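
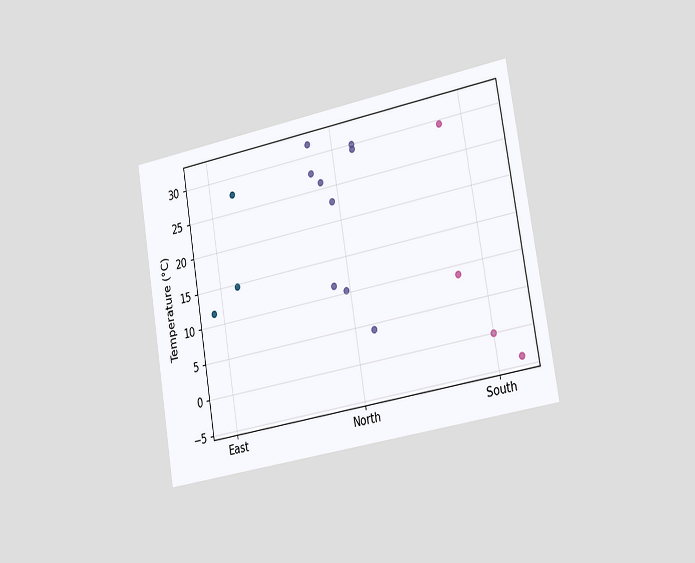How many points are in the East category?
The chart is tilted about 9° counter-clockwise and viewed slightly from the right. Counting the markers in the East column gives 3.

3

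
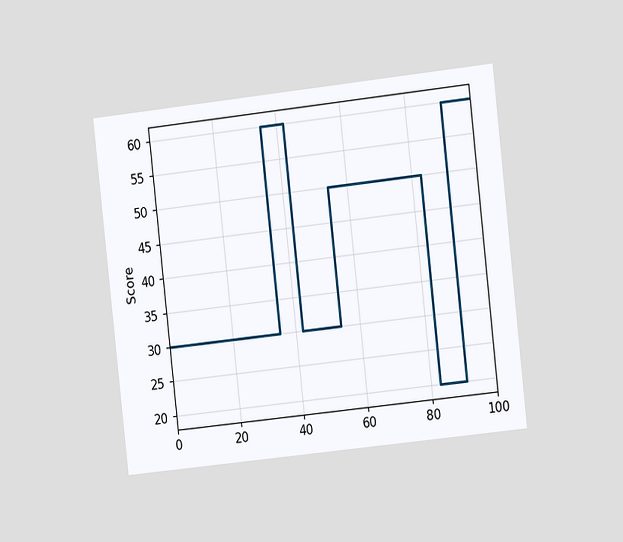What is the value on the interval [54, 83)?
50

The chart is tilted about 6° counter-clockwise and viewed at a slight angle. On [54, 83) the step sits at 50.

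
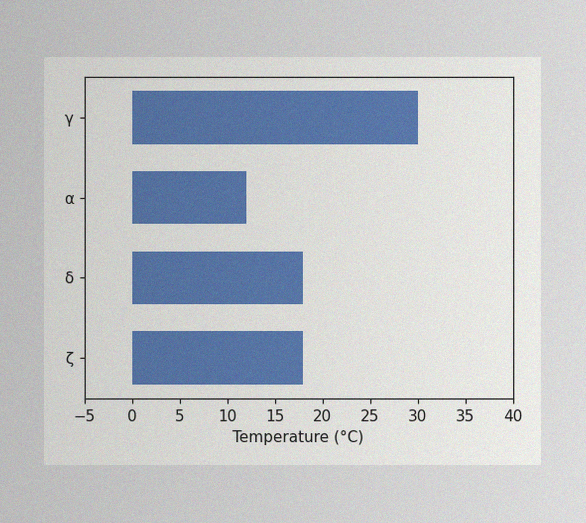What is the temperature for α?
The image has some photo noise and uneven lighting. Reading along the chart's x-axis, the α bar reaches 12°C.

12°C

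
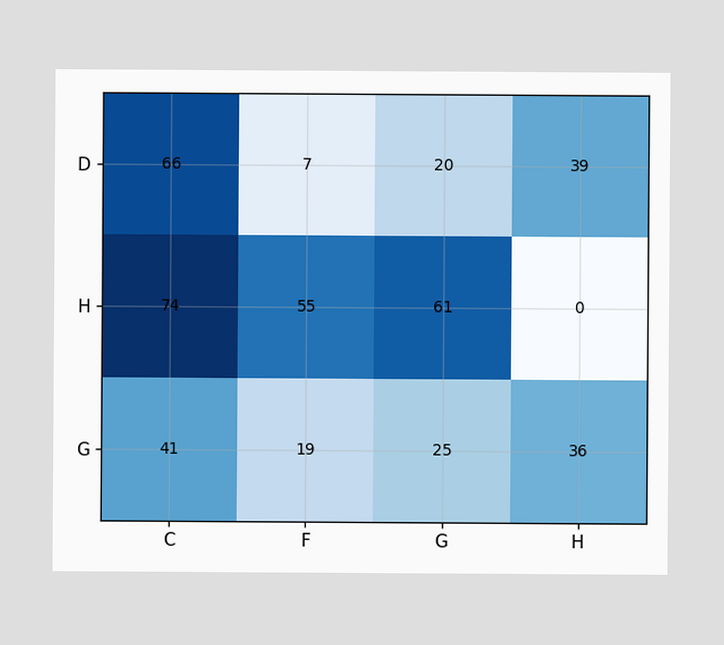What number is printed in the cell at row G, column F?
19

The (G, F) cell reads 19.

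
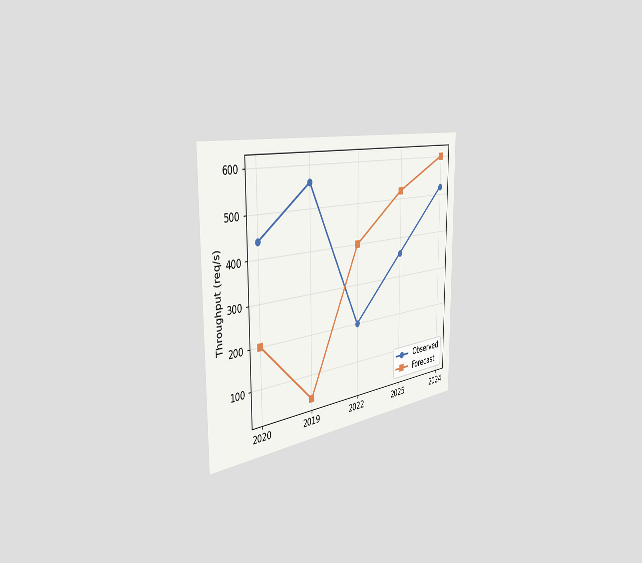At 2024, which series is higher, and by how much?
Forecast, by 80req/s

The chart is viewed slightly from the left. At 2024, Forecast sits above the other line by 80req/s.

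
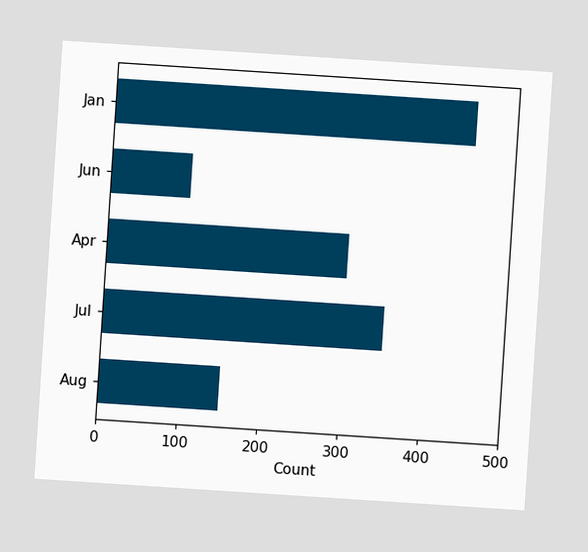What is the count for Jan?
The chart is tilted about 4° clockwise. Reading along the chart's x-axis, the Jan bar reaches 450.

450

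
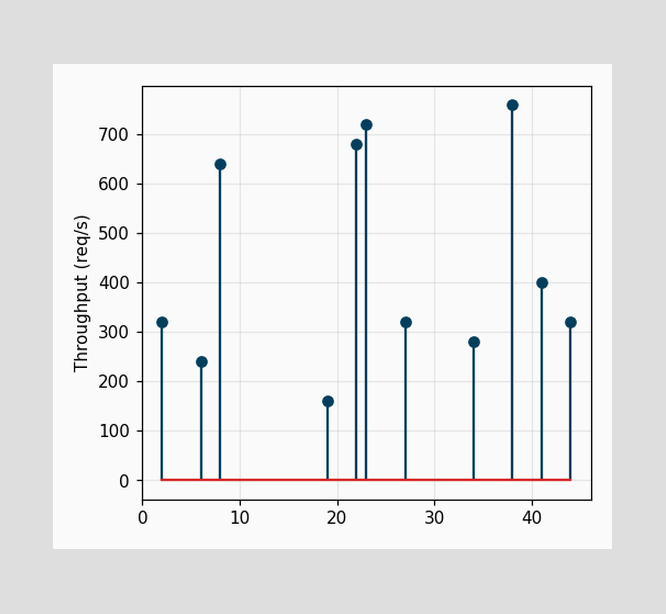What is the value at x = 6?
240req/s

The stem at x=6 reaches 240req/s.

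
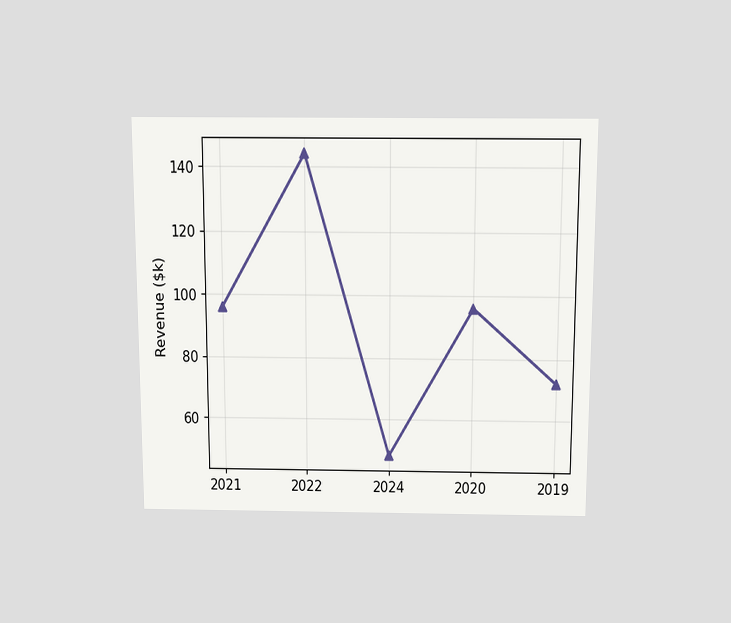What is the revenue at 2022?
$144k

The chart is viewed slightly from above. At 2022, the line is at $144k.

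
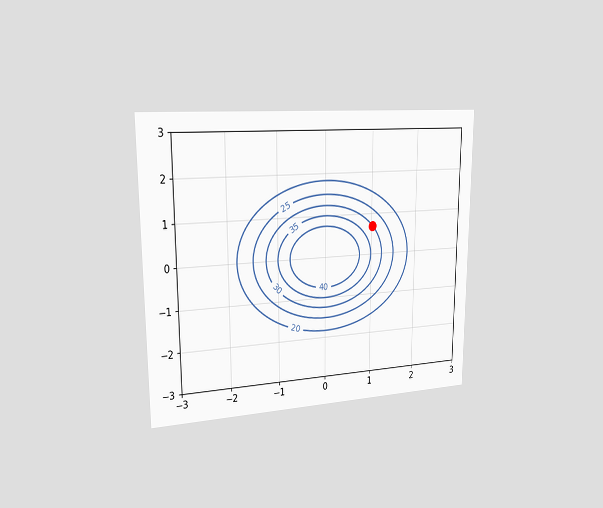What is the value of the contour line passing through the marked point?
The chart is viewed slightly from the left. The marked point sits on the contour labelled 30.

30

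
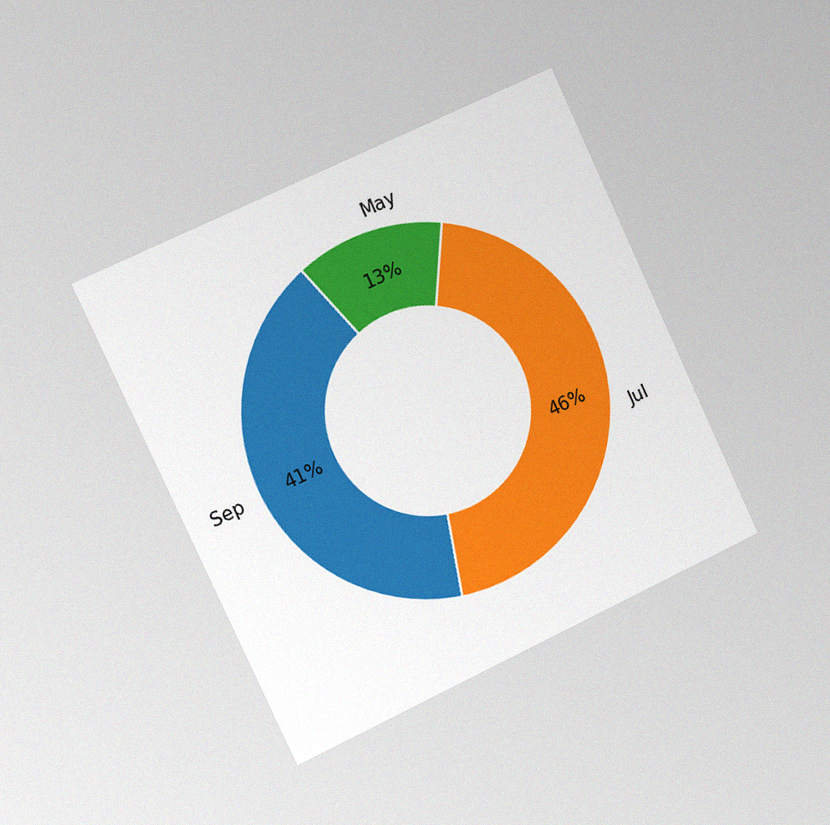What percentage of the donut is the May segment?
The chart is tilted about 25° counter-clockwise and viewed slightly from the left, with some photo noise. The May segment takes up 13% of the ring.

13%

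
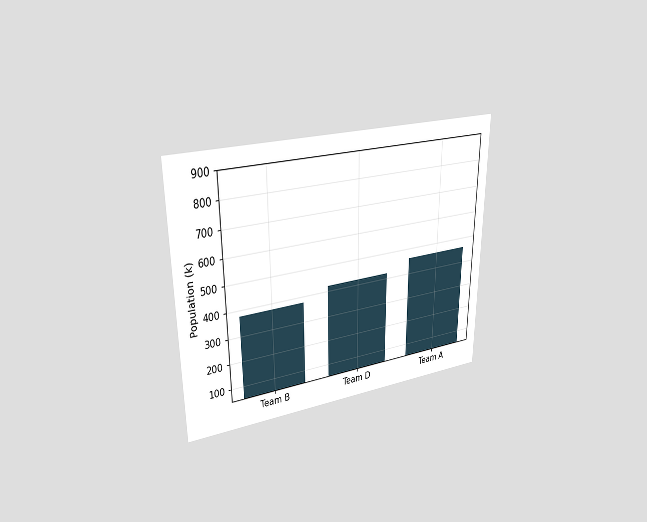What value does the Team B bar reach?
The chart is viewed at a slight angle. Reading along the chart's y-axis, the Team B bar reaches 378k.

378k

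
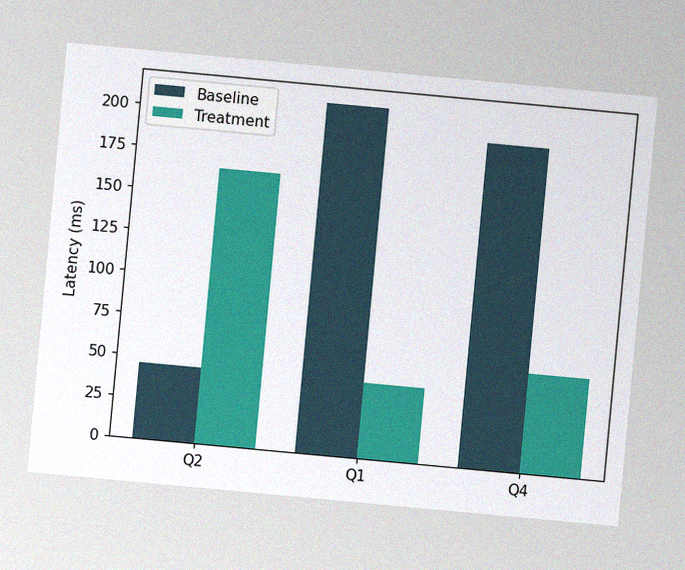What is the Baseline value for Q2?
The chart is tilted about 5° clockwise, with some photo noise. The Baseline bar at Q2 reaches 45ms on the y-axis.

45ms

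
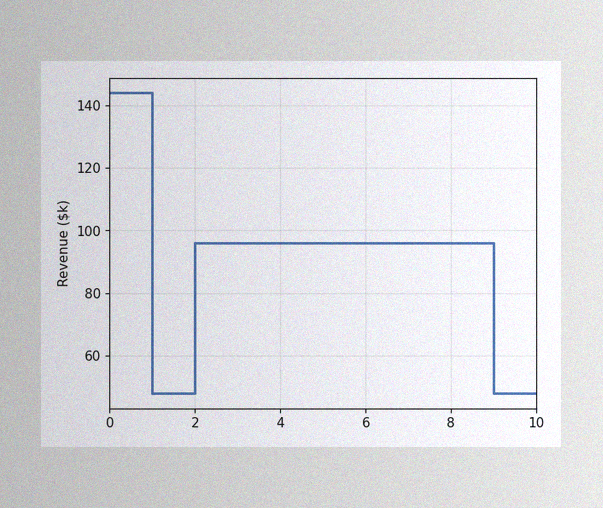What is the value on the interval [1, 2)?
The image has some photo noise and uneven lighting. On [1, 2) the step sits at $48k.

$48k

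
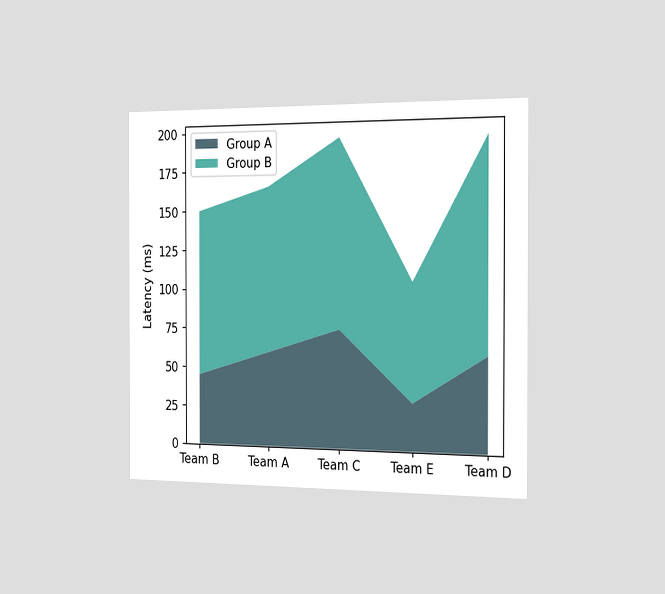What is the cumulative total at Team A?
165ms

The chart is viewed slightly from the right. The stacked total at Team A reaches 165ms.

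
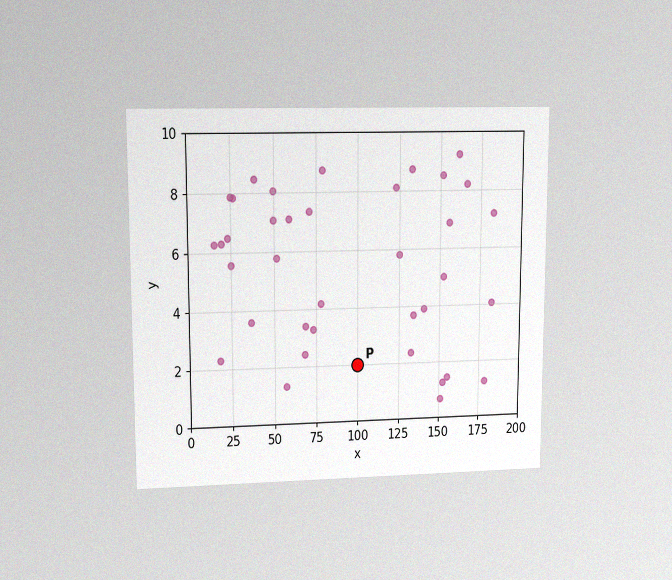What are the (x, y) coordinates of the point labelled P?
(100, 2)

The chart is viewed at a slight angle, with some photo noise. Following the gridlines from P to each axis, P sits at (100, 2).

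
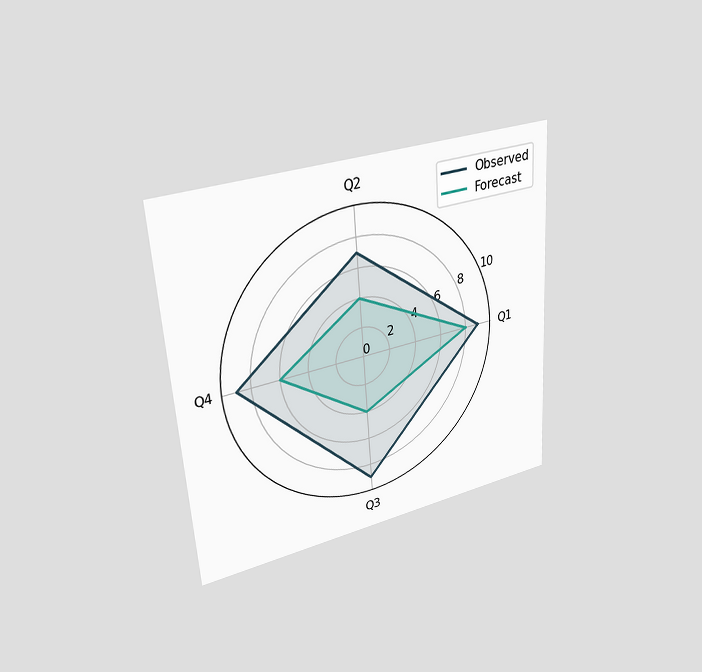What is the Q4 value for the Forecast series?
The chart is tilted about 4° counter-clockwise and viewed at a slight angle. On the Q4 axis, Forecast reaches 6.

6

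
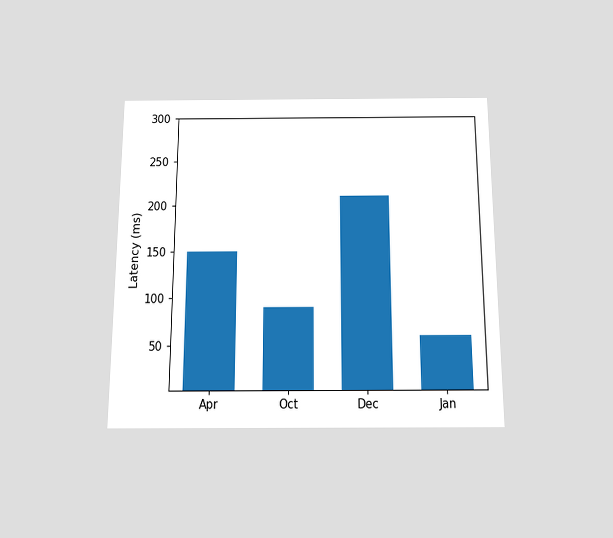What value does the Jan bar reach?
60ms

The chart is viewed slightly from below. Reading along the chart's y-axis, the Jan bar reaches 60ms.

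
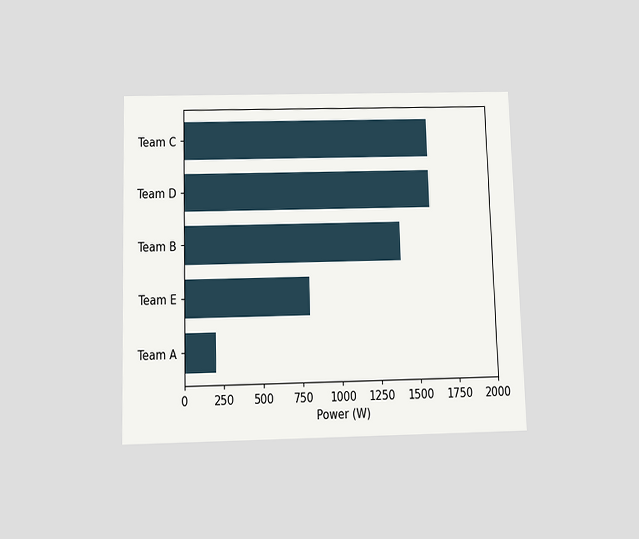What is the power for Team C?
1600W

The chart is viewed slightly from below. Reading along the chart's x-axis, the Team C bar reaches 1600W.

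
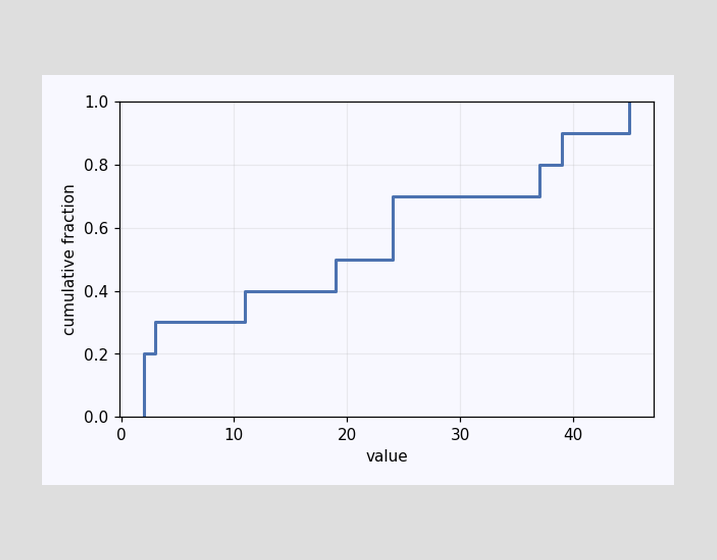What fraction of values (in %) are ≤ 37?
At x=37 the ECDF step is at 80%.

80%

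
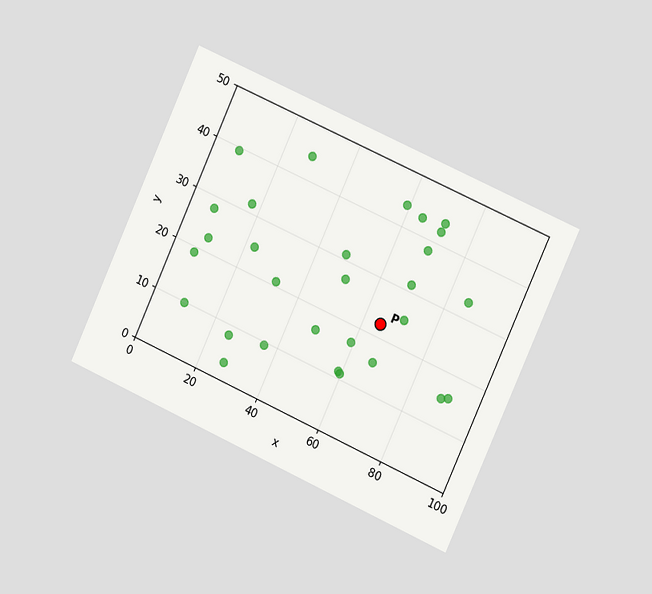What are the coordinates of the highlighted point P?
(65, 22.5)

The chart is tilted about 24° clockwise and viewed slightly from the right. Following the gridlines from P to each axis, P sits at (65, 22.5).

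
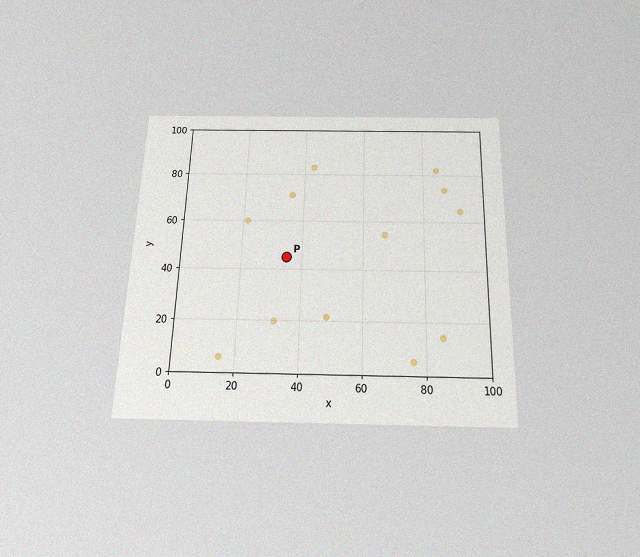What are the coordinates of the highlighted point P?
(35, 45)

The chart is viewed slightly from below, with some photo noise. Following the gridlines from P to each axis, P sits at (35, 45).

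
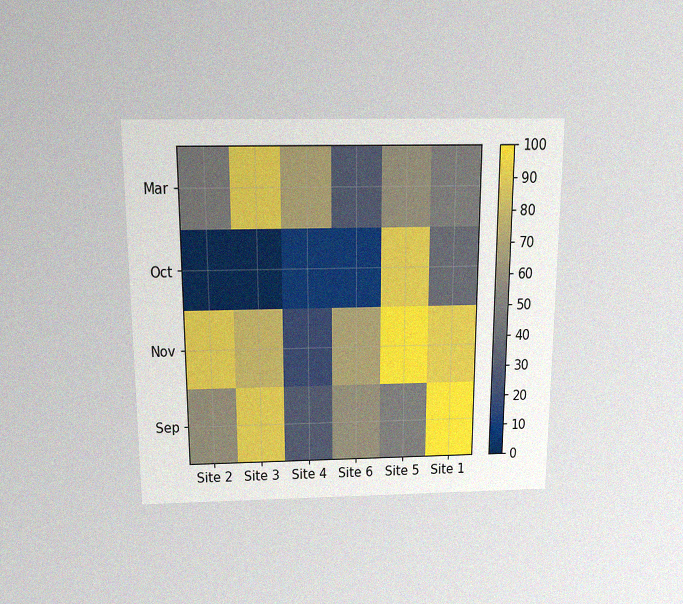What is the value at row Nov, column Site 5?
100

The chart is viewed slightly from above, with some photo noise. Matching cell (Nov, Site 5) against the colorbar gives 100.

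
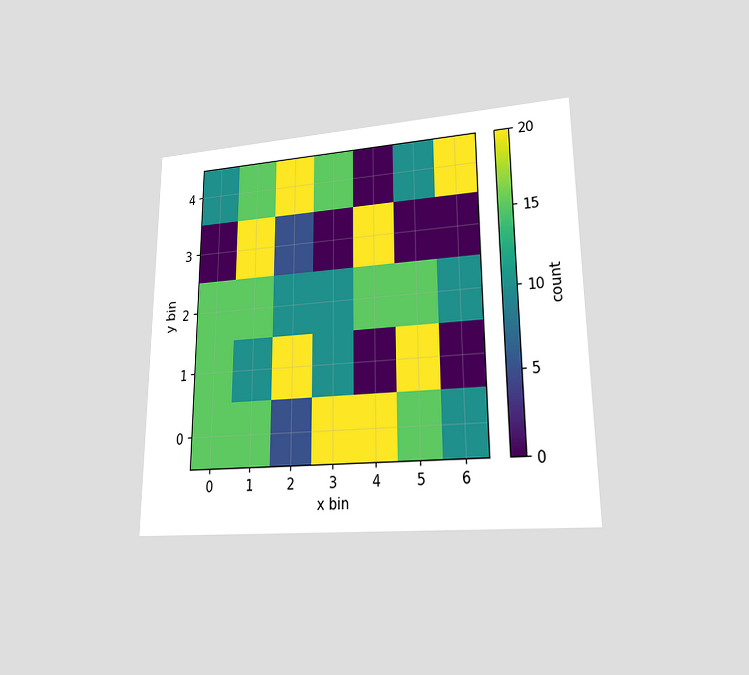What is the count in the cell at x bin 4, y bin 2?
The chart is viewed at a slight angle. Matching the cell (4, 2) against the colorbar gives 15.

15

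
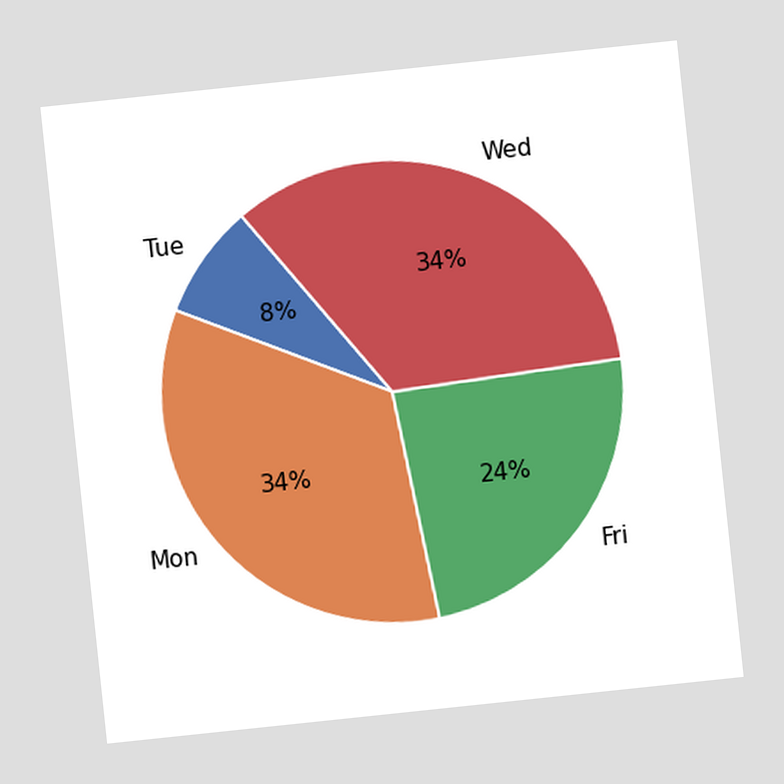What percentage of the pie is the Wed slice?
The chart is tilted about 6° counter-clockwise. The Wed slice takes up 34% of the pie.

34%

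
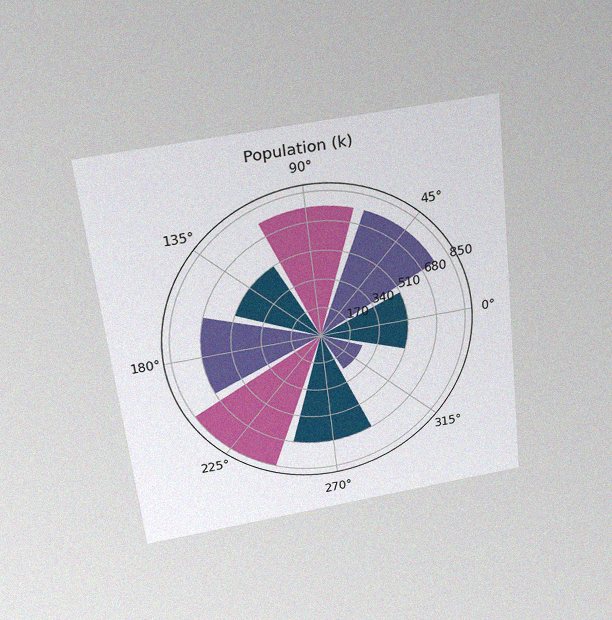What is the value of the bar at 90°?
765k

The chart is tilted about 7° counter-clockwise and viewed slightly from above, with some photo noise. The bar at 90° reaches 765k on the radial axis.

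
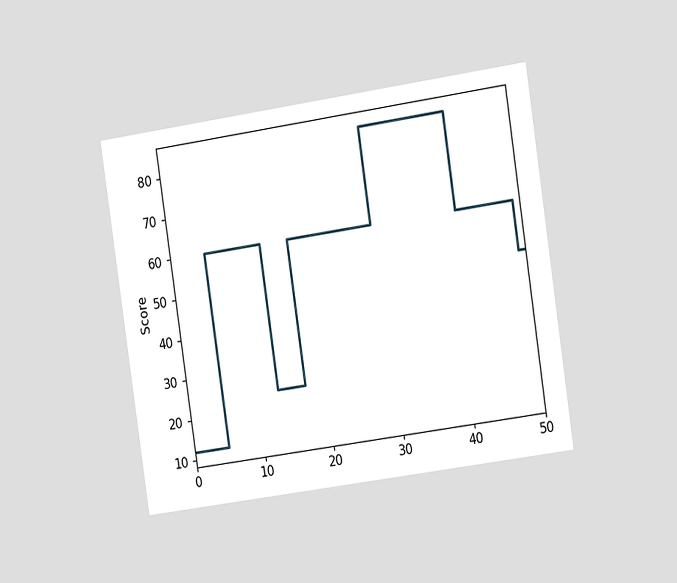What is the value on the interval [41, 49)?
60

The chart is tilted about 8° counter-clockwise and viewed slightly from the right. On [41, 49) the step sits at 60.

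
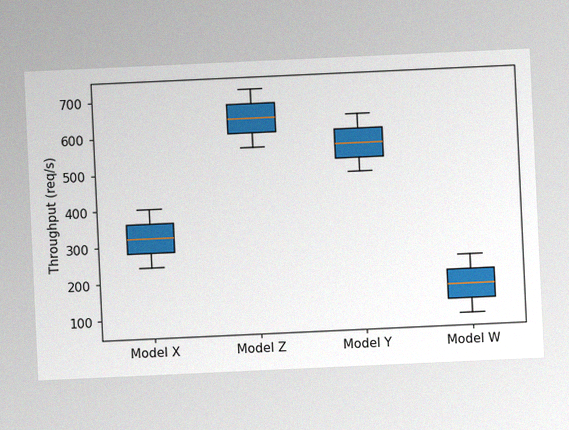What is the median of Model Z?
640req/s

The chart is tilted about 3° counter-clockwise, with some photo noise. The median line in the Model Z box sits at 640req/s.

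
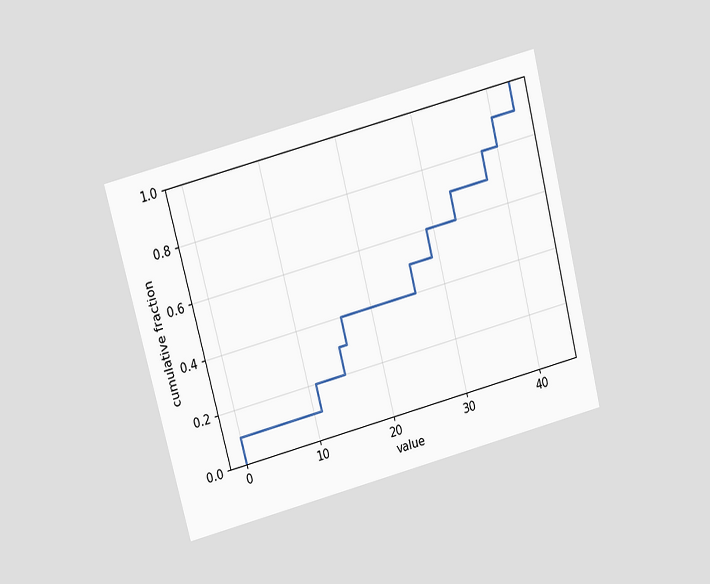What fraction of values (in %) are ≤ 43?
The chart is tilted about 14° counter-clockwise and viewed slightly from above. At x=43 the ECDF step is at 100%.

100%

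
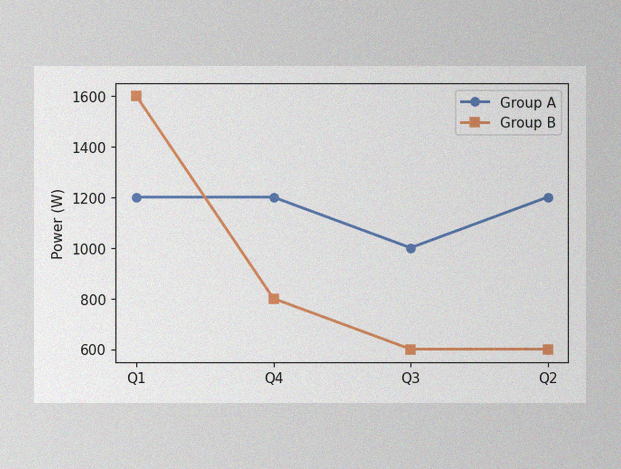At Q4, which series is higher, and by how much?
Group A, by 400W

The image has some photo noise and uneven lighting. At Q4, Group A sits above the other line by 400W.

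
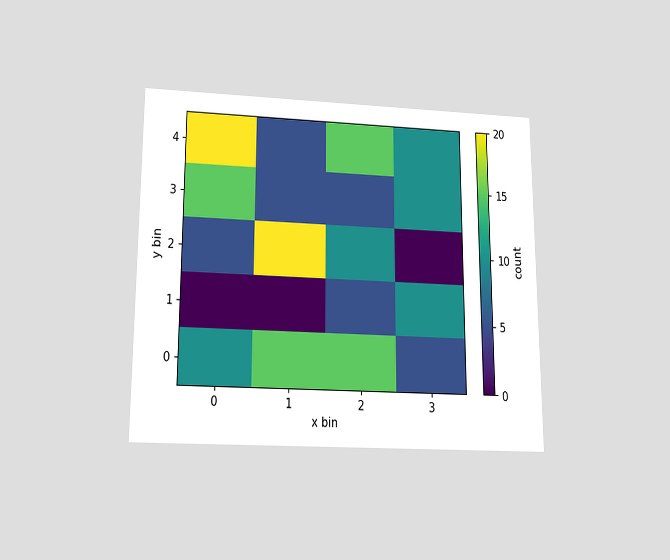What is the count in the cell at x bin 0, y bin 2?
The chart is viewed slightly from below. Matching the cell (0, 2) against the colorbar gives 5.

5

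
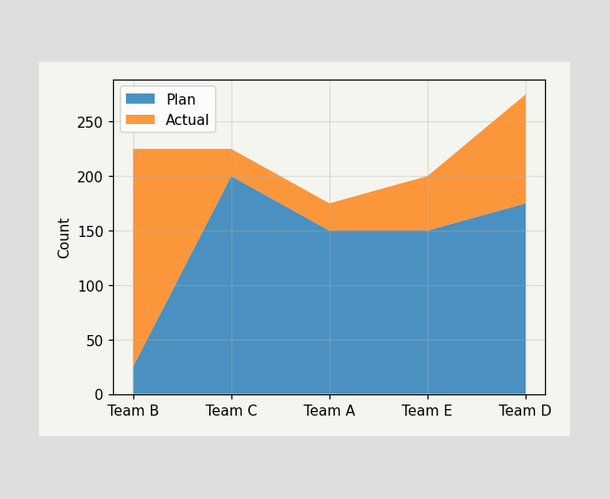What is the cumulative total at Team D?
The stacked total at Team D reaches 275.

275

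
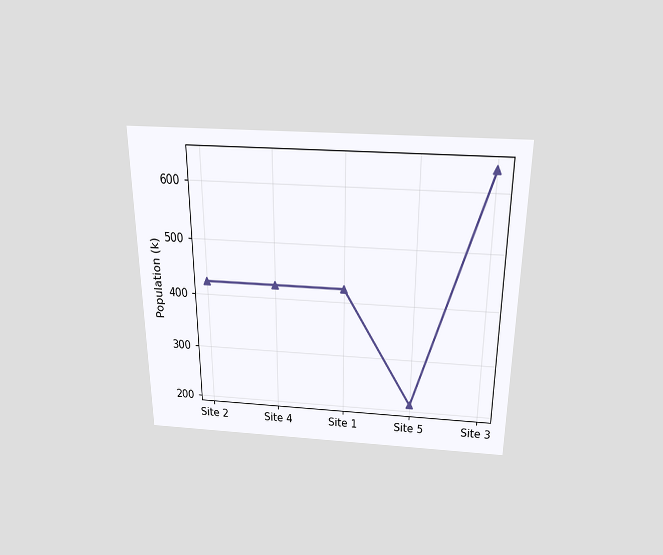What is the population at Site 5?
212k

The chart is viewed slightly from above. At Site 5, the line is at 212k.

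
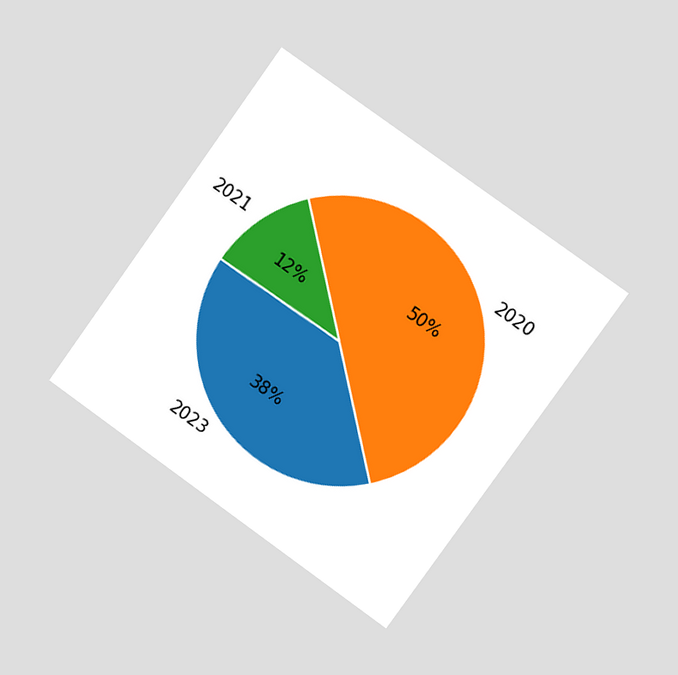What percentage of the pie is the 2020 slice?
The chart is tilted about 36° clockwise and viewed slightly from the right. The 2020 slice takes up 50% of the pie.

50%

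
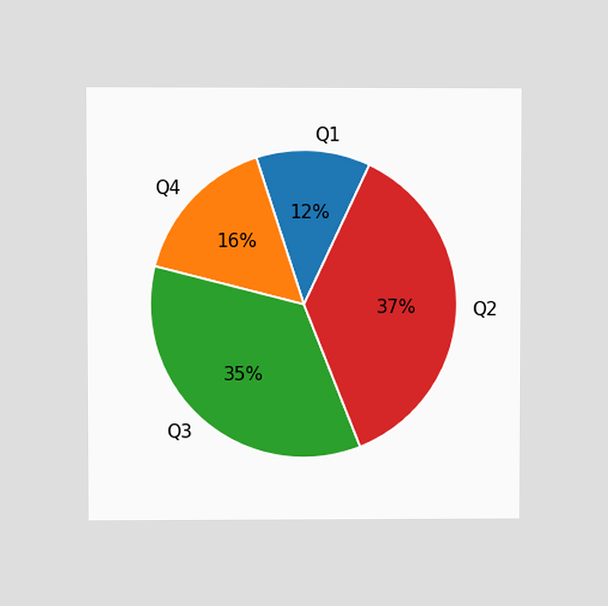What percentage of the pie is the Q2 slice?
The chart is viewed at a slight angle. The Q2 slice takes up 37% of the pie.

37%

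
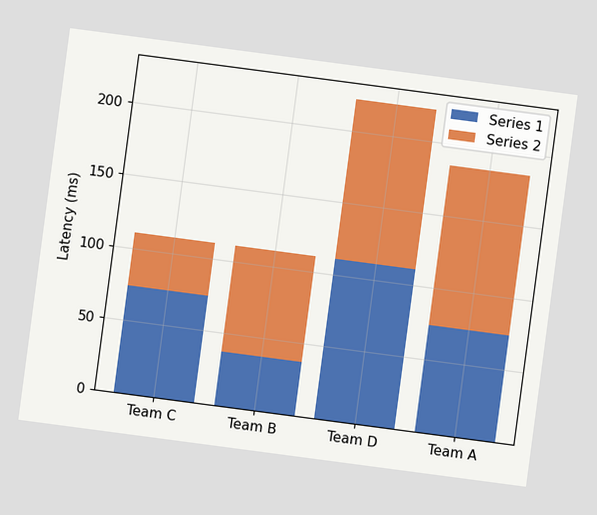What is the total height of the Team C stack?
111ms

The chart is tilted about 8° clockwise. The Team C stack's top reaches 111ms on the y-axis.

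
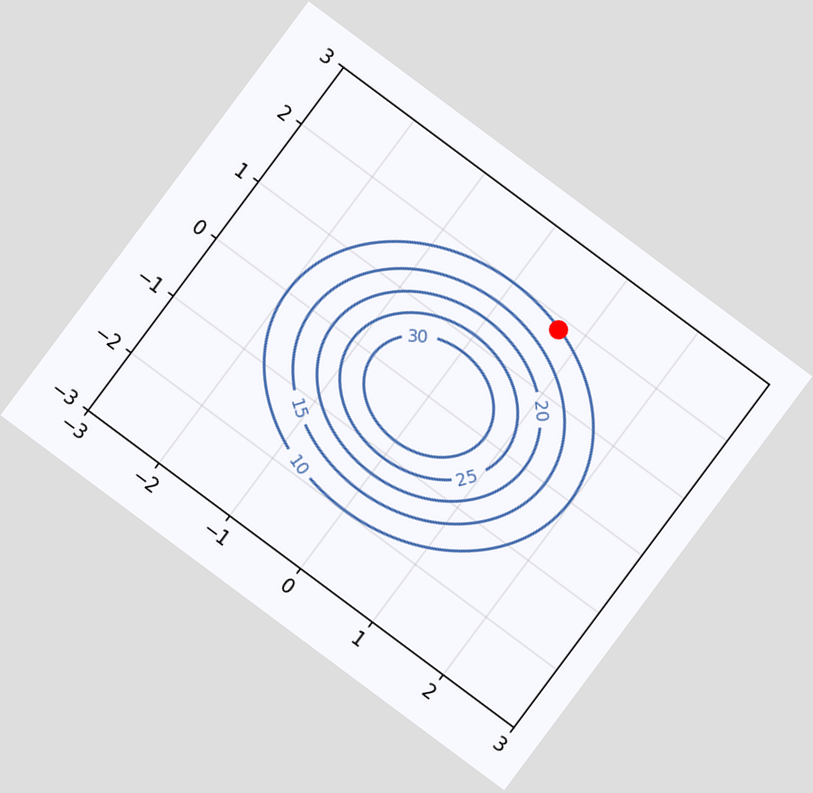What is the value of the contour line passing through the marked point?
The chart is tilted about 37° clockwise. The marked point sits on the contour labelled 10.

10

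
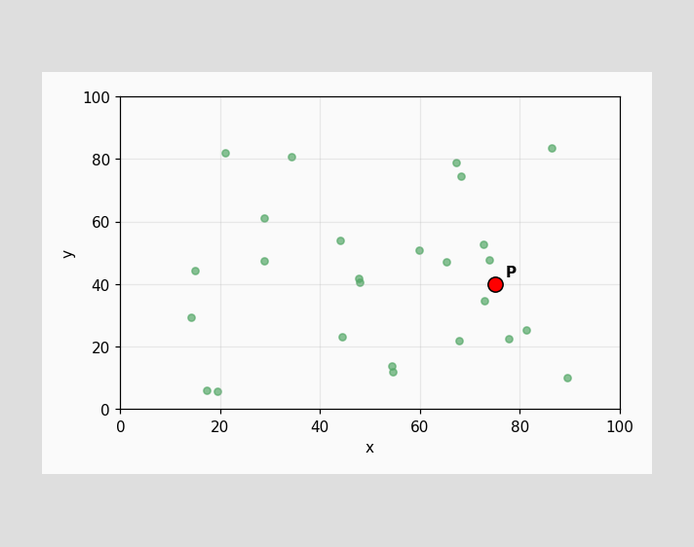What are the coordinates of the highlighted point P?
Following the gridlines from P to each axis, P sits at (75, 40).

(75, 40)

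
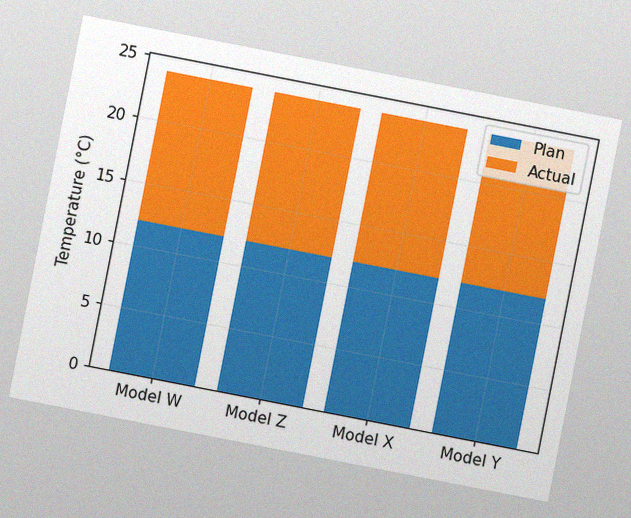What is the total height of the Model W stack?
24°C

The chart is tilted about 11° clockwise, with some photo noise. The Model W stack's top reaches 24°C on the y-axis.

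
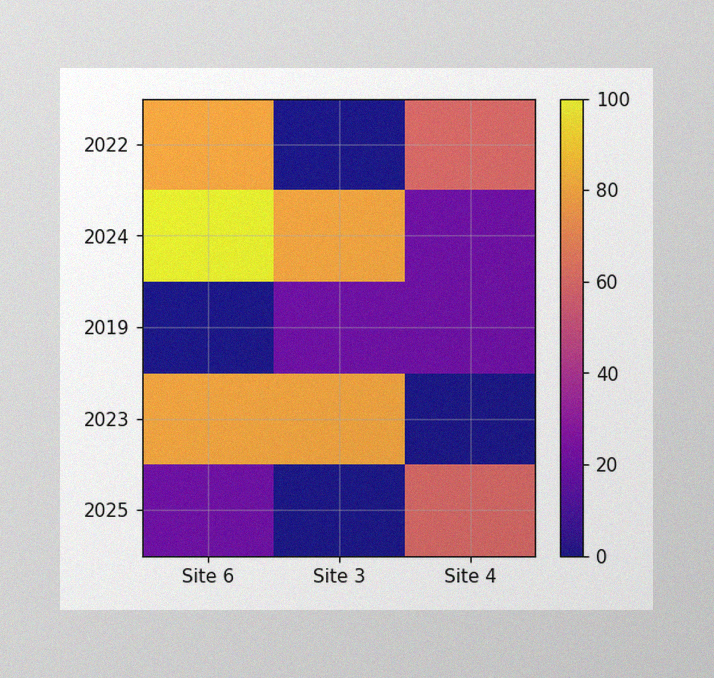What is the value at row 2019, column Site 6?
The image has some photo noise and uneven lighting. Matching cell (2019, Site 6) against the colorbar gives 0.

0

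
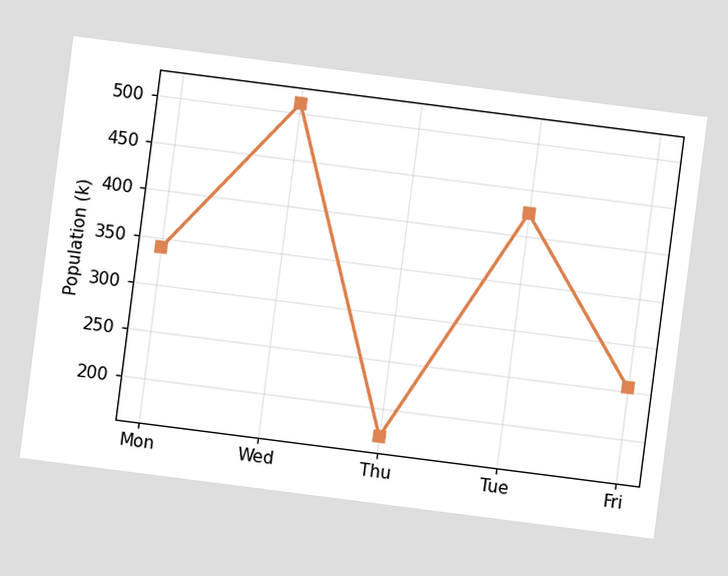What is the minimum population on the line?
170k

The chart is tilted about 7° clockwise. The lowest point is at Thu, and reading across to the y-axis gives 170k.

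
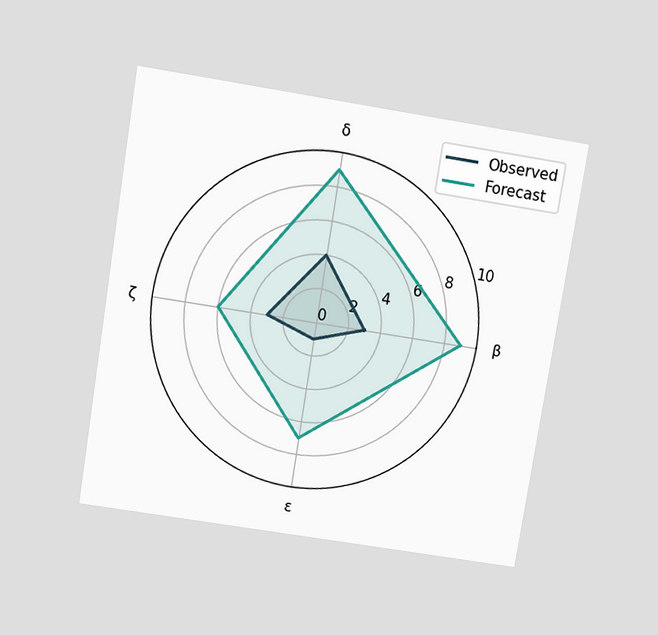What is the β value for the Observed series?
3

The chart is tilted about 9° clockwise and viewed slightly from above. On the β axis, Observed reaches 3.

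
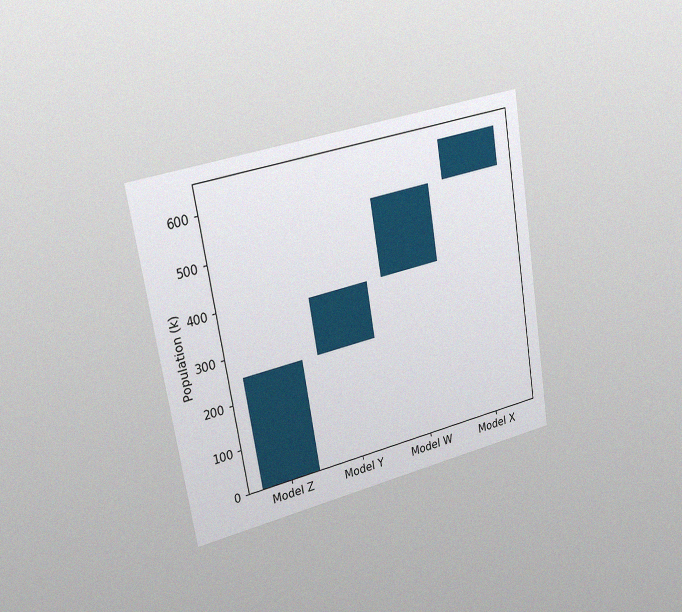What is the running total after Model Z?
The chart is tilted about 9° counter-clockwise and viewed slightly from the left, with some photo noise. After Model Z the running total reaches 252k.

252k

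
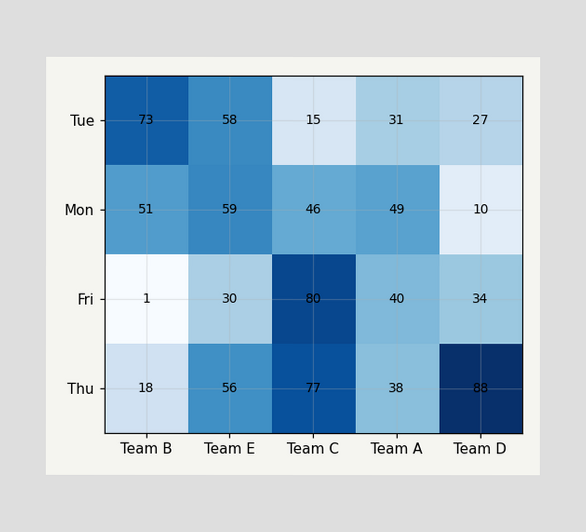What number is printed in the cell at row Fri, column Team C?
The (Fri, Team C) cell reads 80.

80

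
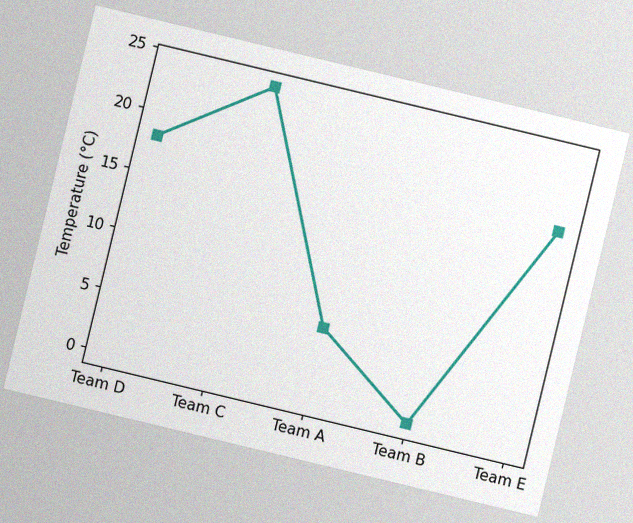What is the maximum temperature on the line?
The chart is tilted about 14° clockwise, with some photo noise. The highest point is at Team C, and reading across to the y-axis gives 24°C.

24°C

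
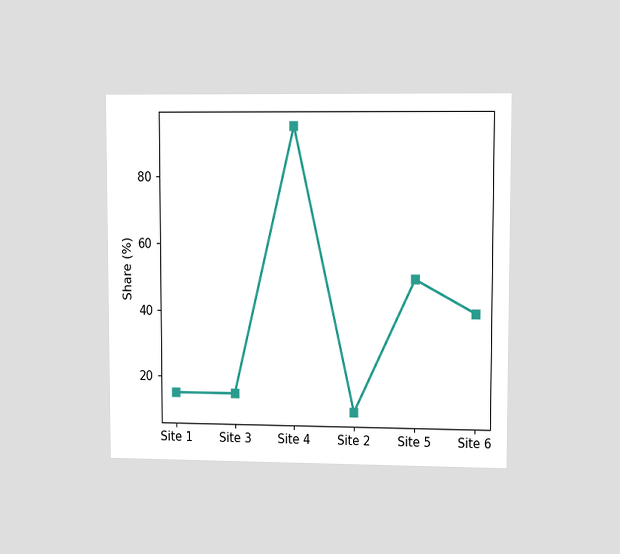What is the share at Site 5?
The chart is viewed at a slight angle. At Site 5, the line is at 50%.

50%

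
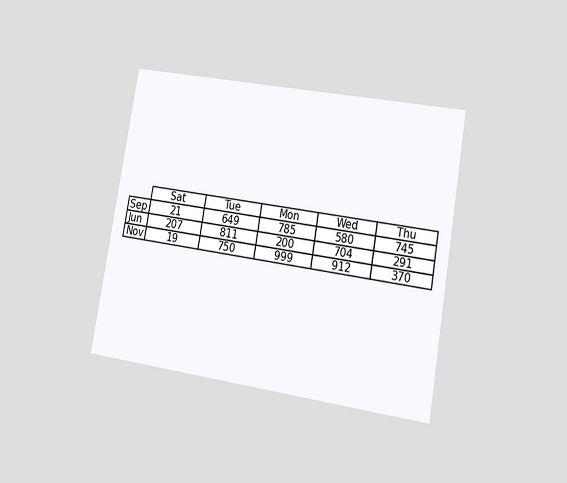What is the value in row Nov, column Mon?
999

The chart is tilted about 10° clockwise and viewed at a slight angle. The (Nov, Mon) cell reads 999.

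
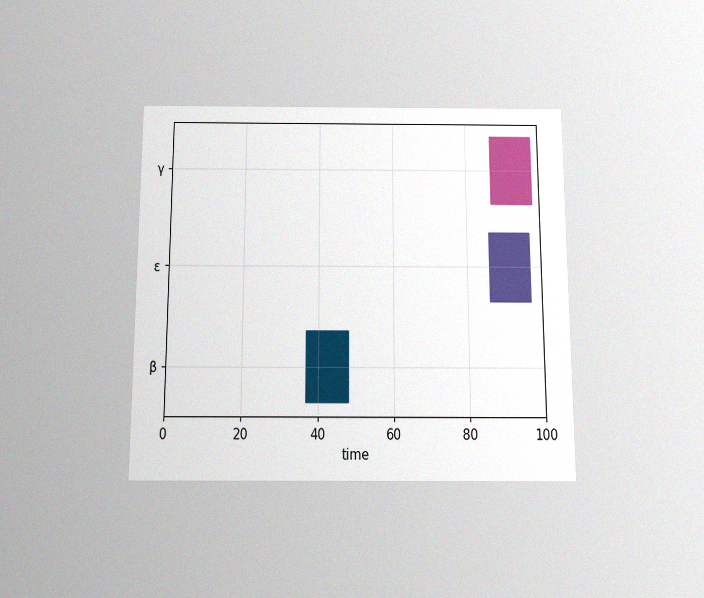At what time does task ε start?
86

The chart is viewed slightly from below, with some photo noise. The ε bar begins at t=86.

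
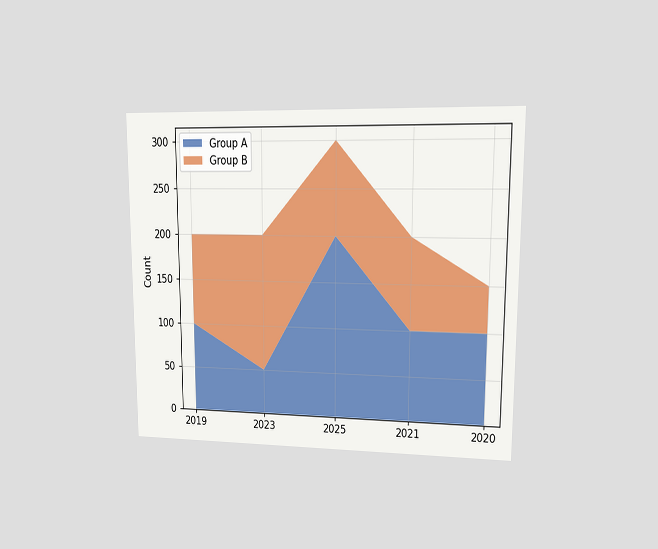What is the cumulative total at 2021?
The chart is viewed at a slight angle. The stacked total at 2021 reaches 200.

200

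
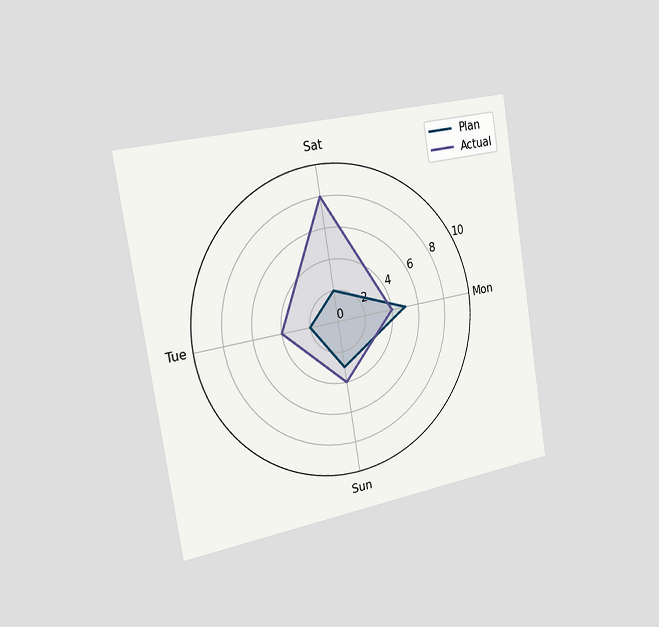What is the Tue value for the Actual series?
The chart is tilted about 9° counter-clockwise and viewed slightly from the left. On the Tue axis, Actual reaches 4.

4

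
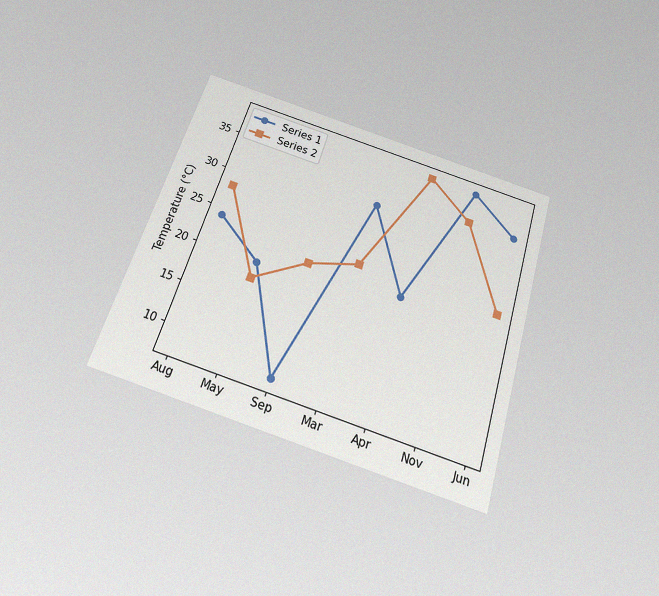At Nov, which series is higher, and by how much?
Series 1, by 4°C

The chart is tilted about 17° clockwise and viewed slightly from below, with some photo noise. At Nov, Series 1 sits above the other line by 4°C.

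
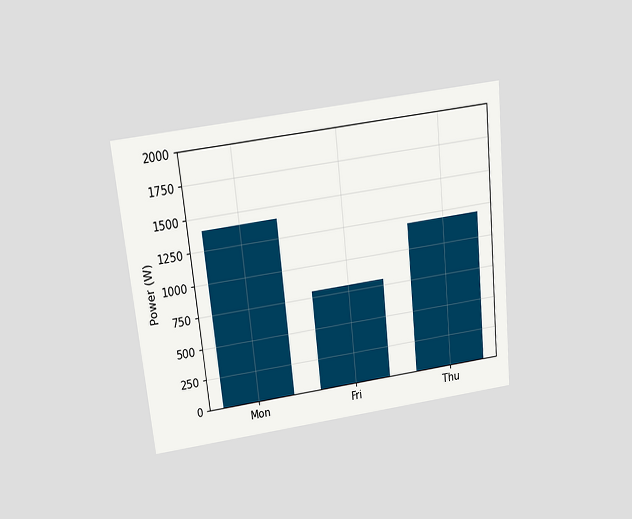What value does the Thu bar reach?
The chart is tilted about 6° counter-clockwise and viewed slightly from above. Reading along the chart's y-axis, the Thu bar reaches 1200W.

1200W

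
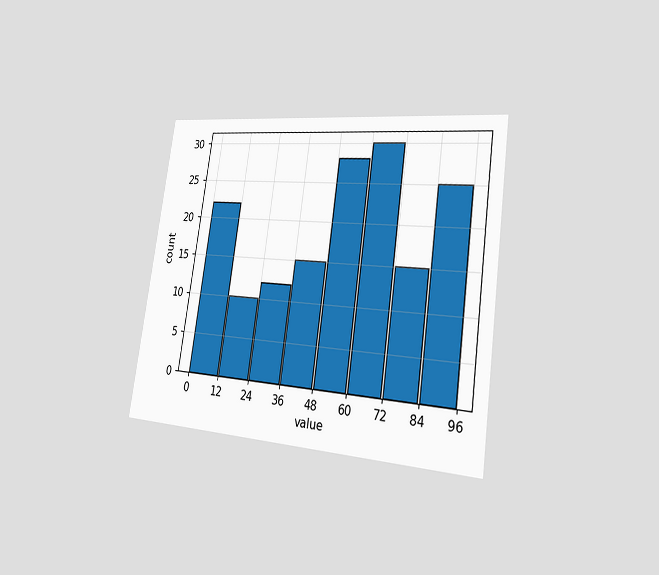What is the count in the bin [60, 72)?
The chart is tilted about 8° clockwise and viewed slightly from the right. The [60, 72) bin has height 30.

30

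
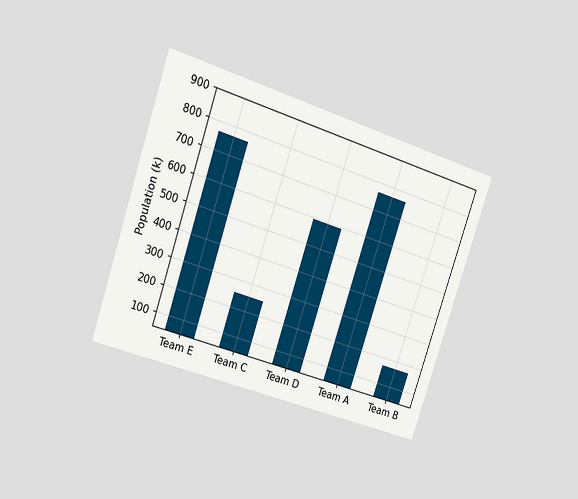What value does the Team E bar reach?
The chart is tilted about 19° clockwise and viewed at a slight angle. Reading along the chart's y-axis, the Team E bar reaches 765k.

765k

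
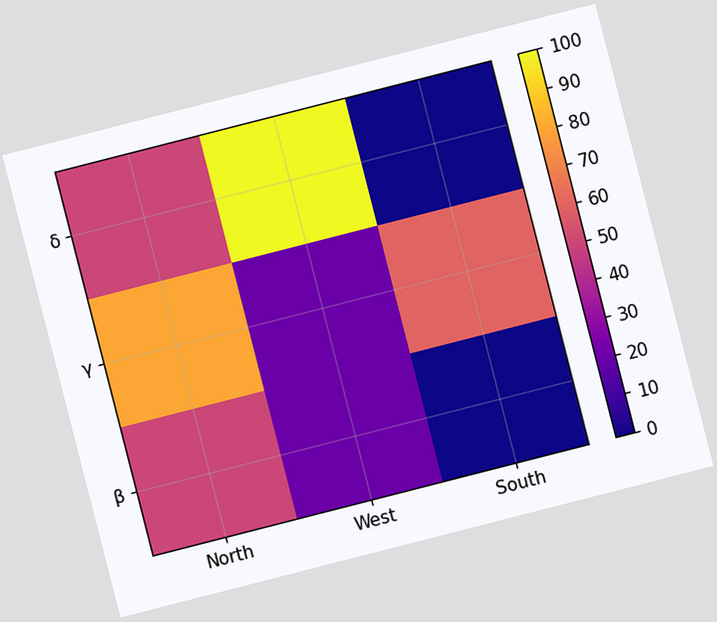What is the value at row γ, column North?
80

The chart is tilted about 14° counter-clockwise. Matching cell (γ, North) against the colorbar gives 80.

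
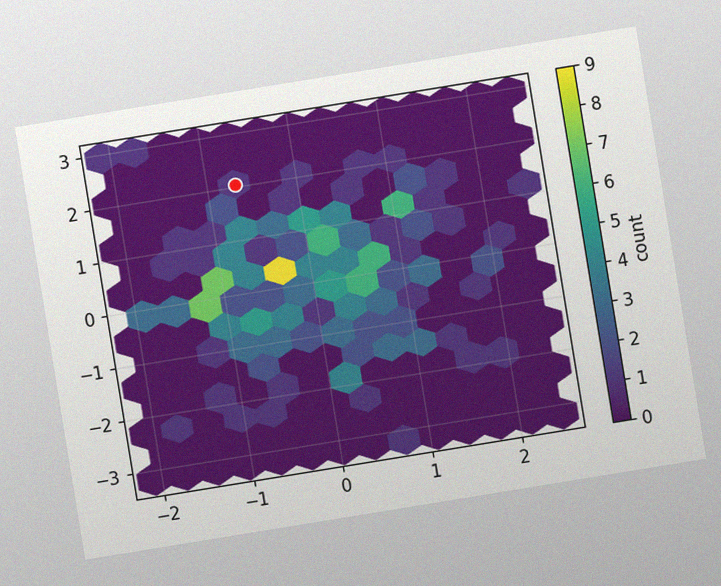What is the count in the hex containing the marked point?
The chart is tilted about 9° counter-clockwise, with some photo noise. The marked hex reads 1 on the colorbar.

1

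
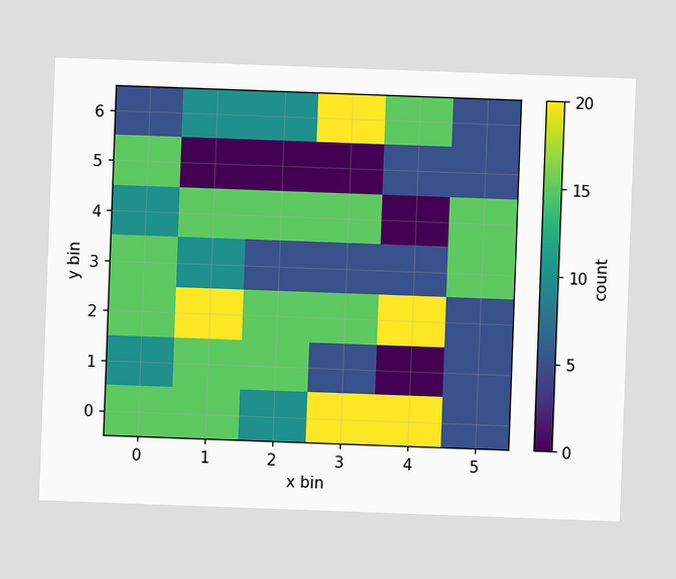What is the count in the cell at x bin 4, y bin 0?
20

The chart is tilted about 2° clockwise. Matching the cell (4, 0) against the colorbar gives 20.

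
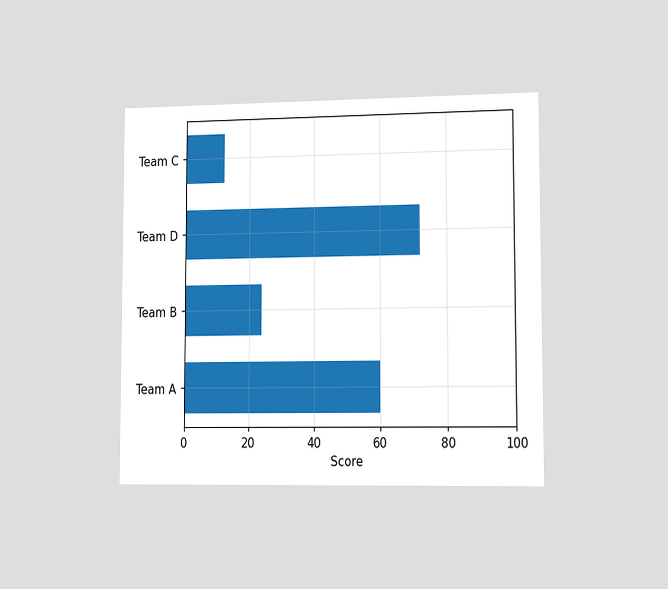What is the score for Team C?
12

The chart is viewed slightly from the right. Reading along the chart's x-axis, the Team C bar reaches 12.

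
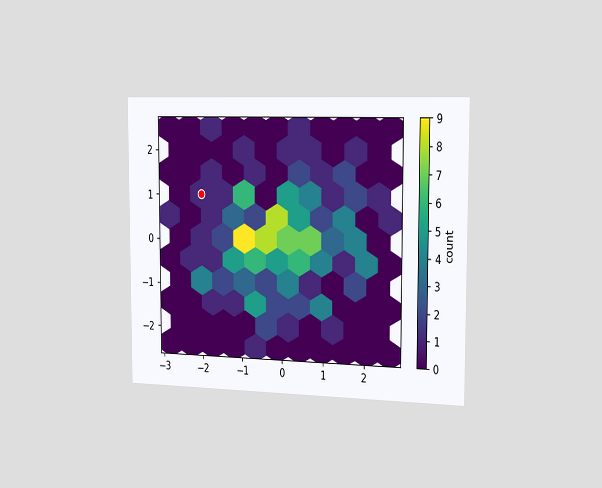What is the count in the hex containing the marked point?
The chart is viewed slightly from the right. The marked hex reads 1 on the colorbar.

1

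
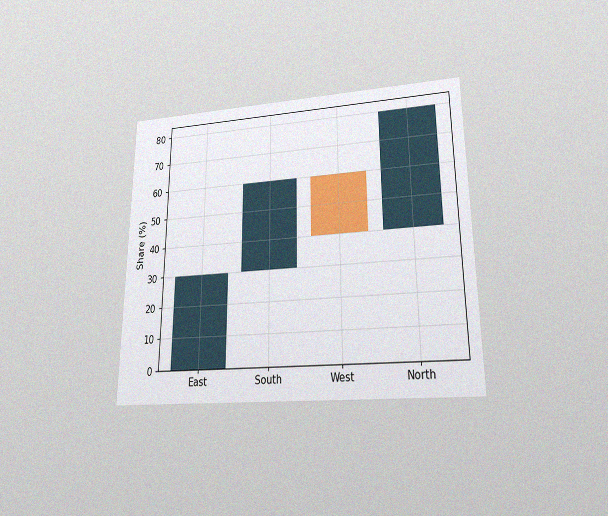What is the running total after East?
The chart is viewed at a slight angle, with some photo noise. After East the running total reaches 30%.

30%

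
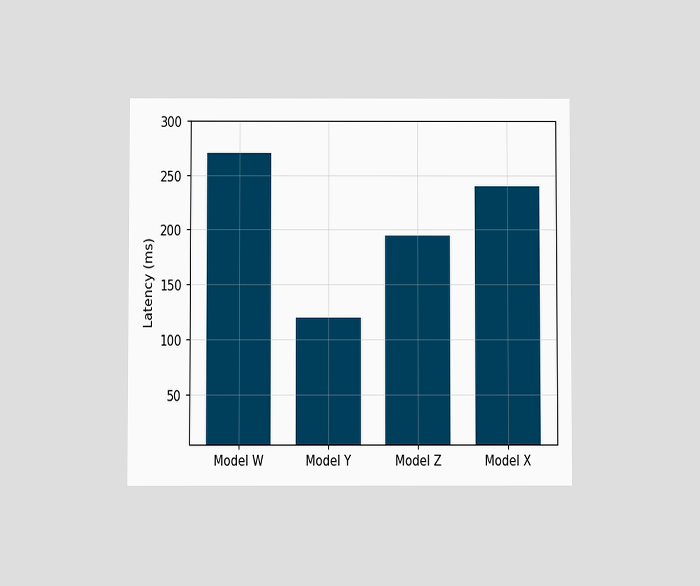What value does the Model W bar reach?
The chart is viewed slightly from below. Reading along the chart's y-axis, the Model W bar reaches 270ms.

270ms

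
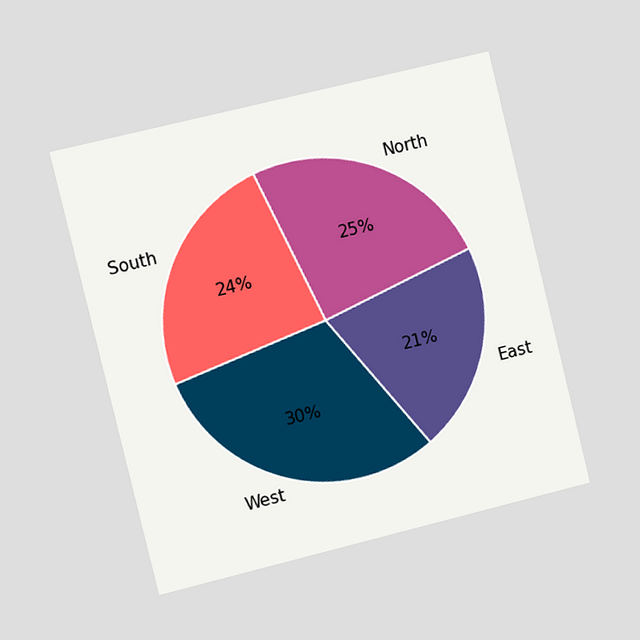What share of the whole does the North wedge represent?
25%

The chart is tilted about 14° counter-clockwise and viewed slightly from the left. The North slice takes up 25% of the pie.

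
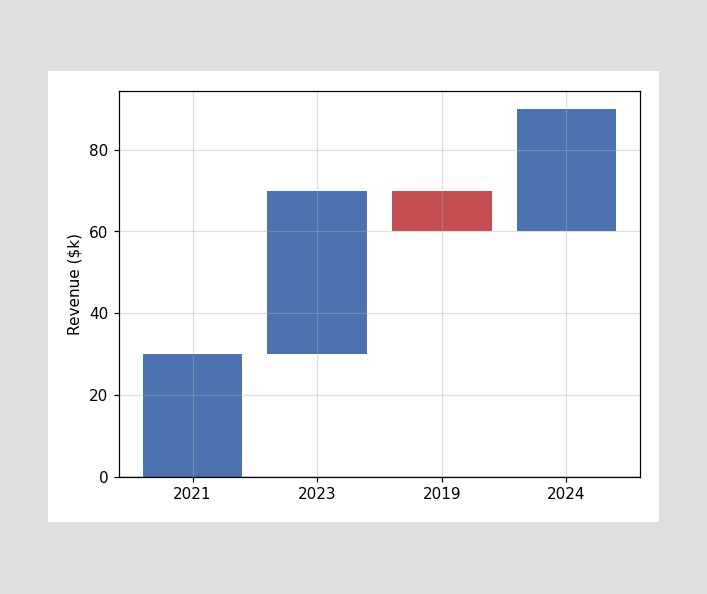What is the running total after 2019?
After 2019 the running total reaches $60k.

$60k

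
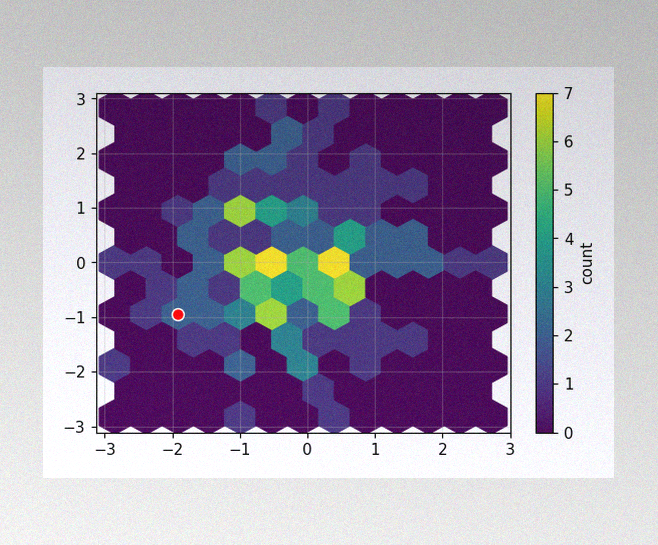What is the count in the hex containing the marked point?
The image has some photo noise and uneven lighting. The marked hex reads 2 on the colorbar.

2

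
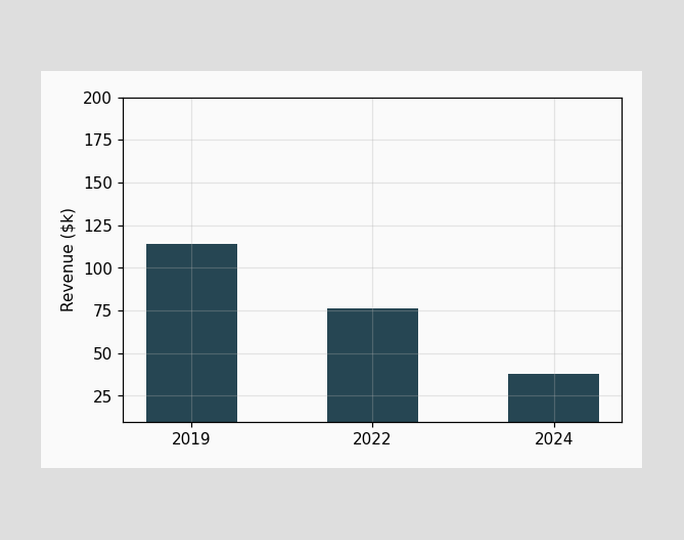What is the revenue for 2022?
Reading along the chart's y-axis, the 2022 bar reaches $76k.

$76k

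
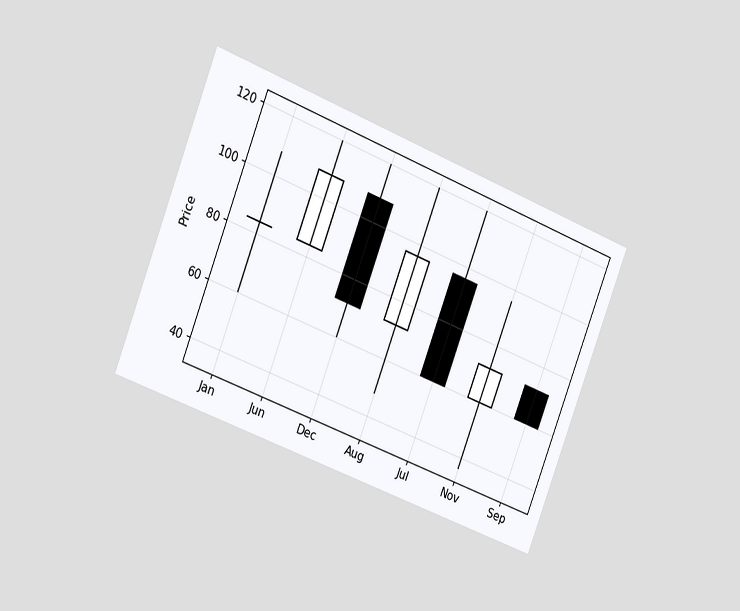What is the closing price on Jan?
84

The chart is tilted about 21° clockwise and viewed slightly from the left. The Jan candle closes at 84.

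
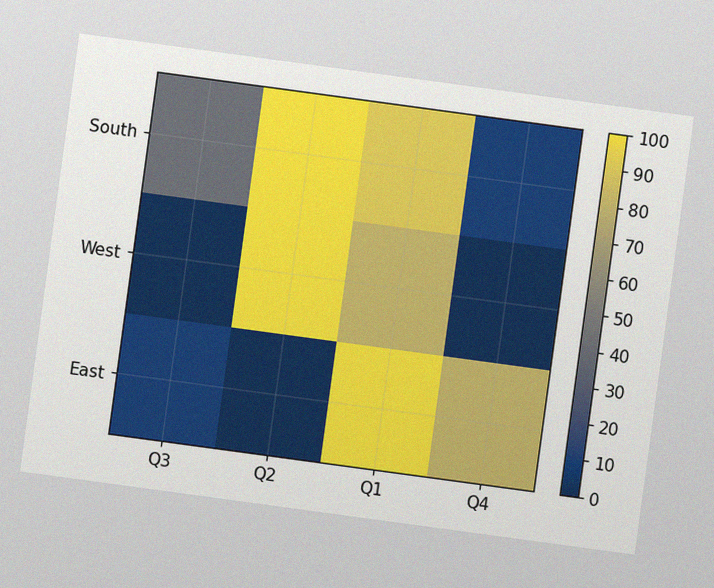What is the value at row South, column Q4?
The chart is tilted about 8° clockwise, with some photo noise. Matching cell (South, Q4) against the colorbar gives 10.

10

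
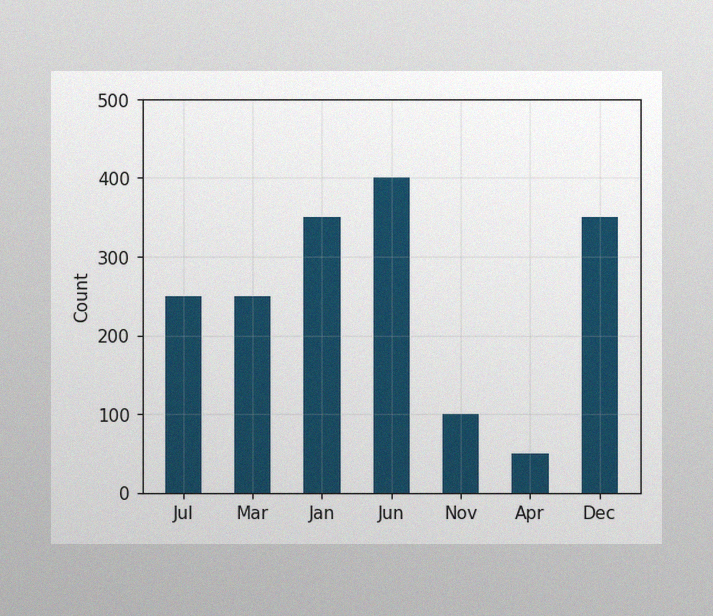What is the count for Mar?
The image has some photo noise and uneven lighting. Reading along the chart's y-axis, the Mar bar reaches 250.

250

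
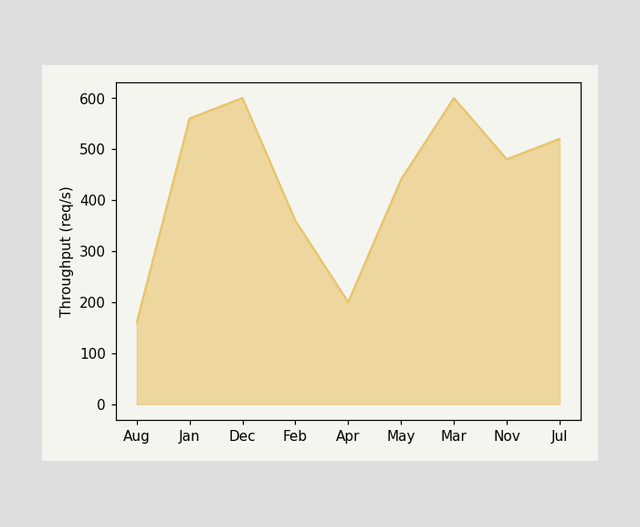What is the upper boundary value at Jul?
520req/s

At Jul the upper boundary is at 520req/s.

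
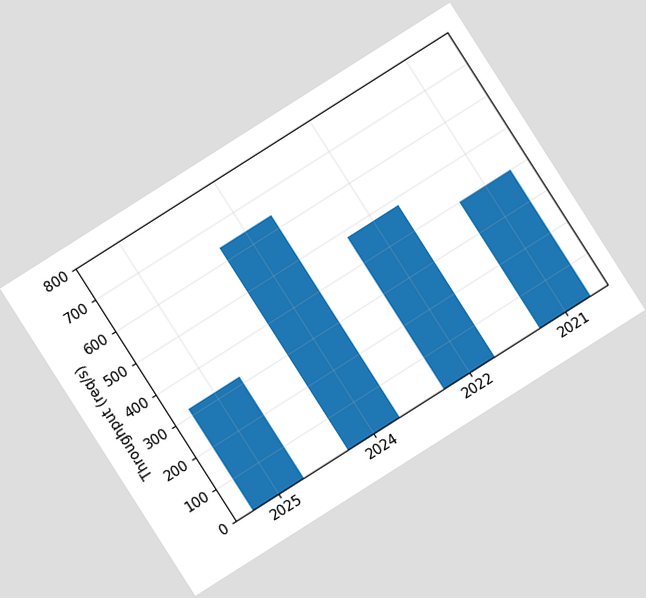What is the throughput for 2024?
The chart is tilted about 32° counter-clockwise. Reading along the chart's y-axis, the 2024 bar reaches 640req/s.

640req/s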